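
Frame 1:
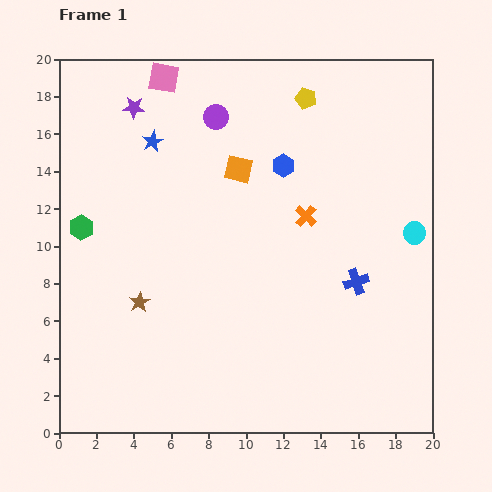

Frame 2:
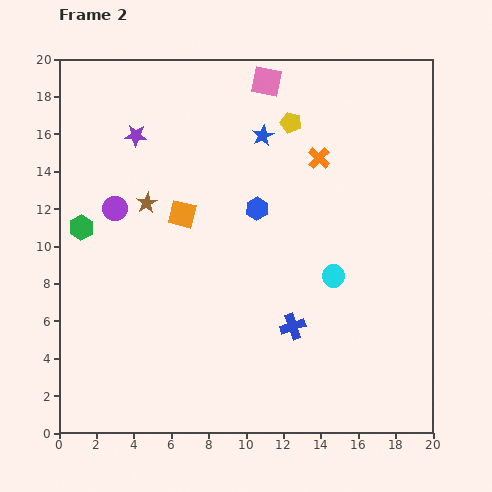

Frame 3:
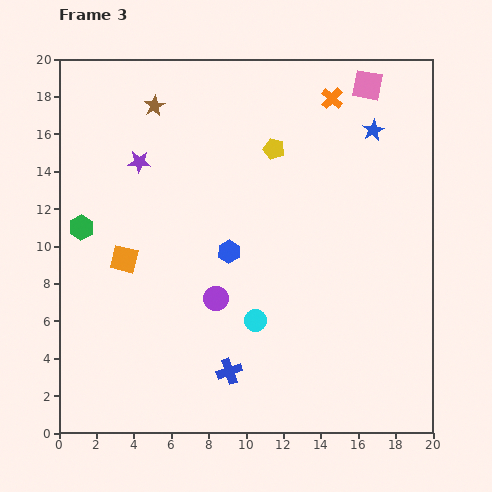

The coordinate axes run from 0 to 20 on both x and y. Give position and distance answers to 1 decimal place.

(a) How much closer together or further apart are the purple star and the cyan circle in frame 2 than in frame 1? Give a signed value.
-3.4

Distance in frame 1: 16.4. Distance in frame 2: 13.0.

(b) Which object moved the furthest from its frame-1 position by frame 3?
the blue star

(moved 11.8; next 10.9)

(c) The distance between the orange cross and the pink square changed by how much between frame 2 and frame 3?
-3.0

Distance in frame 2: 5.0. Distance in frame 3: 2.0.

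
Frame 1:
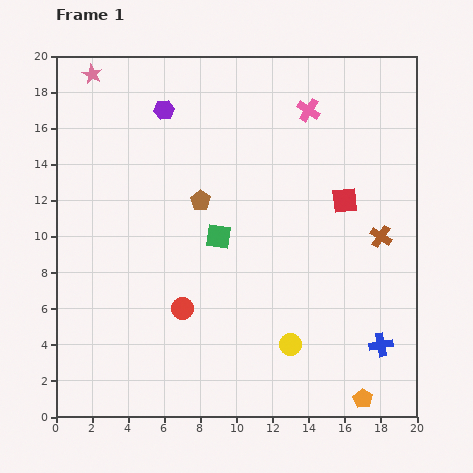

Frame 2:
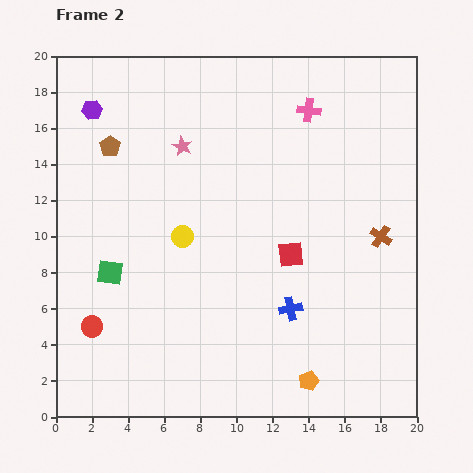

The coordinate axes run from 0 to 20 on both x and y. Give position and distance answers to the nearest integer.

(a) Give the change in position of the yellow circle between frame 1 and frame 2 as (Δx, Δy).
(-6, 6)

The yellow circle was at (13, 4) in frame 1 and (7, 10) in frame 2.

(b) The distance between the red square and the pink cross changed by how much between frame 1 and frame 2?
+3

Distance in frame 1: 5. Distance in frame 2: 8.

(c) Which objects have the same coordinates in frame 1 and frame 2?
the brown cross, the pink cross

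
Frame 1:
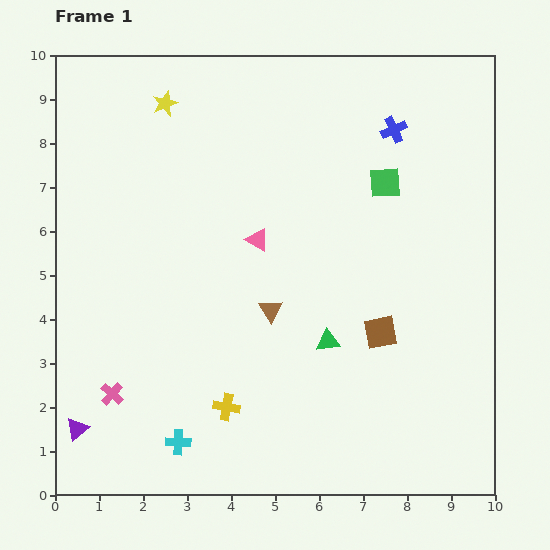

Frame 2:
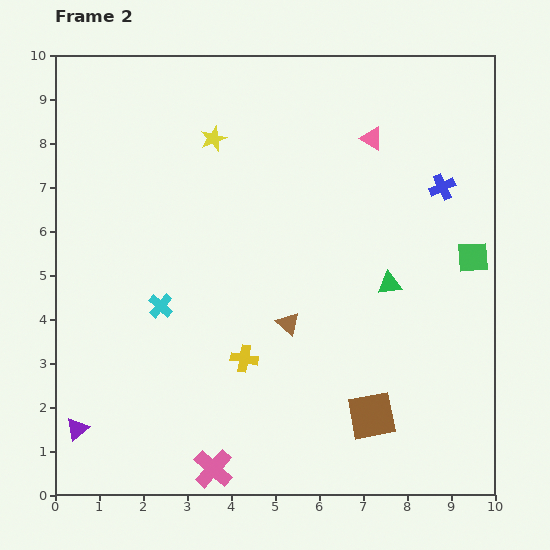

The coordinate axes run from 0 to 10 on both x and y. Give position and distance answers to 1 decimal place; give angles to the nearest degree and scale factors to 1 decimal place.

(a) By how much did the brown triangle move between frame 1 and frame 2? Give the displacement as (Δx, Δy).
(0.4, -0.3)

The brown triangle was at (4.9, 4.2) in frame 1 and (5.3, 3.9) in frame 2.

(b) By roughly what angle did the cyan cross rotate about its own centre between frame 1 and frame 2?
38° clockwise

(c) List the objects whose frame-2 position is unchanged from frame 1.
the purple triangle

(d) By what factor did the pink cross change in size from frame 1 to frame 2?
1.7×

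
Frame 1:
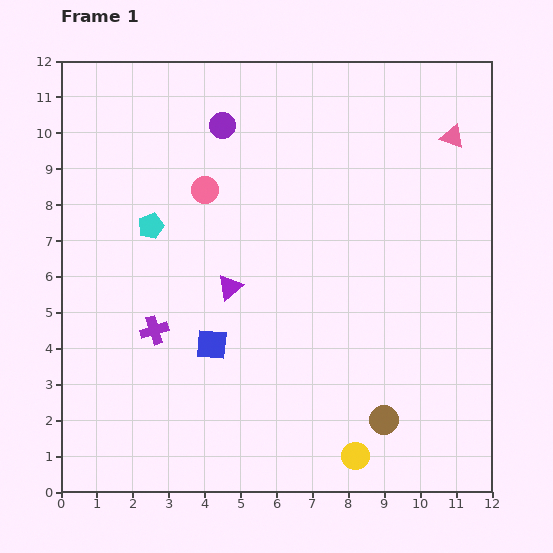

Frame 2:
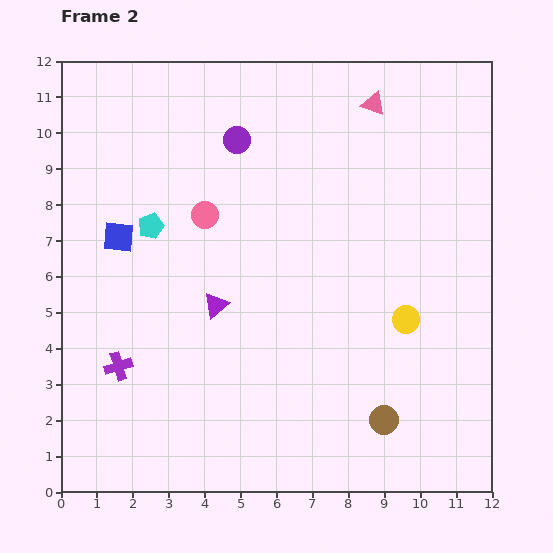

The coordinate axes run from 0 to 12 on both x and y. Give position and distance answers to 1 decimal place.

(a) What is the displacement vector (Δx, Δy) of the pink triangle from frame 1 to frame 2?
(-2.2, 0.9)

The pink triangle was at (10.9, 9.9) in frame 1 and (8.7, 10.8) in frame 2.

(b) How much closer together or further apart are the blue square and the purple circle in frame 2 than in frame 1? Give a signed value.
-1.8

Distance in frame 1: 6.1. Distance in frame 2: 4.3.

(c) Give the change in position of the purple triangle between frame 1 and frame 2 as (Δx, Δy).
(-0.4, -0.5)

The purple triangle was at (4.7, 5.7) in frame 1 and (4.3, 5.2) in frame 2.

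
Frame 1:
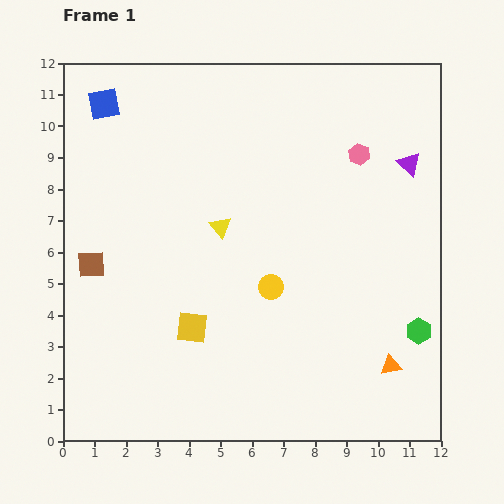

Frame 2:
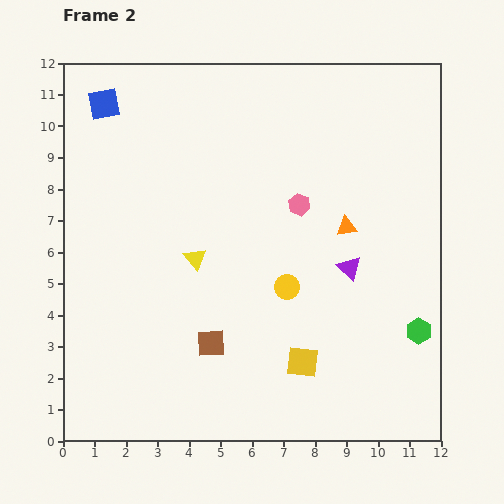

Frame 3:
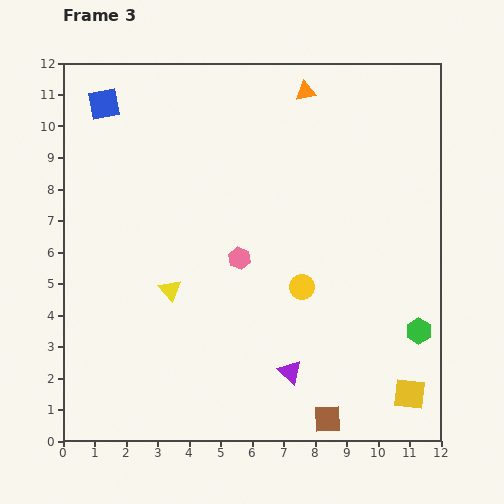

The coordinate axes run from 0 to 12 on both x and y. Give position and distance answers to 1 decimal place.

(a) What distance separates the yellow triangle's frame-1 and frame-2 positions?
1.3

The yellow triangle moved from (5.0, 6.8) to (4.2, 5.8), a distance of √(0.8² + 1.0²) ≈ 1.3.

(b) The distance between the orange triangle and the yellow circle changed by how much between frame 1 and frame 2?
-1.8

Distance in frame 1: 4.5. Distance in frame 2: 2.7.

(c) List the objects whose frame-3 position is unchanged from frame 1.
the green hexagon, the blue square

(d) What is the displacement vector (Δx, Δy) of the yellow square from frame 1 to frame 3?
(6.9, -2.1)

The yellow square was at (4.1, 3.6) in frame 1 and (11.0, 1.5) in frame 3.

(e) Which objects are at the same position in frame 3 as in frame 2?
the green hexagon, the blue square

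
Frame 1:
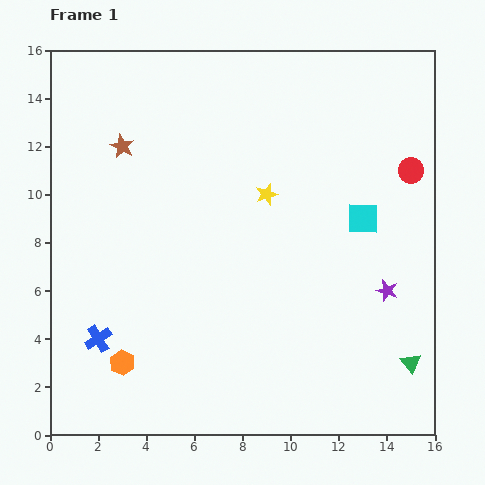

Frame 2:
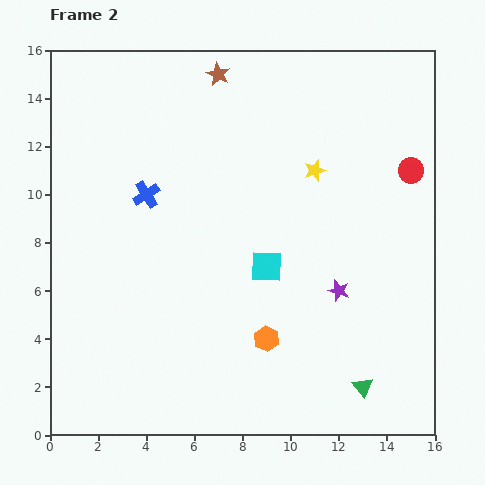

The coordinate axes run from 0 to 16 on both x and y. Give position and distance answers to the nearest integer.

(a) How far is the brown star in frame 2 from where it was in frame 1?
5

The brown star moved from (3, 12) to (7, 15), a distance of √(4² + 3²) ≈ 5.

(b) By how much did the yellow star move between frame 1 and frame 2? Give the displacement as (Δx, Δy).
(2, 1)

The yellow star was at (9, 10) in frame 1 and (11, 11) in frame 2.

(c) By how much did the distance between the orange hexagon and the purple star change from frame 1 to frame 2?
-7

Distance in frame 1: 11. Distance in frame 2: 4.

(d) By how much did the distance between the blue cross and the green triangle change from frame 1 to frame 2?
-1

Distance in frame 1: 13. Distance in frame 2: 12.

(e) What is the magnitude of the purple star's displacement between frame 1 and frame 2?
2

The purple star moved from (14, 6) to (12, 6), a distance of √(2² + 0²) ≈ 2.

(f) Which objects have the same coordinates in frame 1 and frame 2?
the red circle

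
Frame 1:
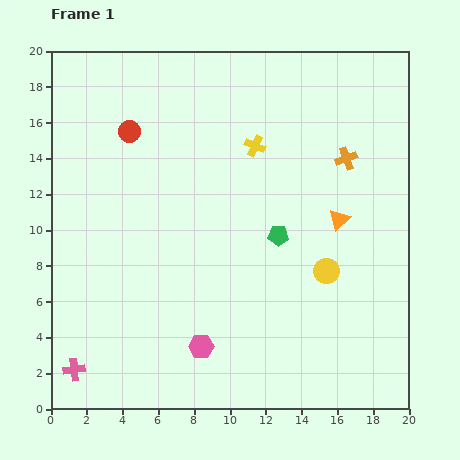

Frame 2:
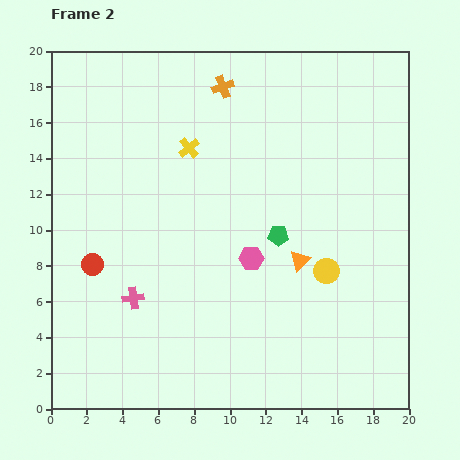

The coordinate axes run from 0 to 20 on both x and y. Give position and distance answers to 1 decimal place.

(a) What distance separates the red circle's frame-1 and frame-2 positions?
7.7

The red circle moved from (4.4, 15.5) to (2.3, 8.1), a distance of √(2.1² + 7.4²) ≈ 7.7.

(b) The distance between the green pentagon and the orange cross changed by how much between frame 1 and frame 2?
+3.2

Distance in frame 1: 5.7. Distance in frame 2: 8.9.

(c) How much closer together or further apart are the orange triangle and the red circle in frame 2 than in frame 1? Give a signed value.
-1.1

Distance in frame 1: 12.7. Distance in frame 2: 11.6.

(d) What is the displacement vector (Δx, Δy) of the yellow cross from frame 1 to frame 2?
(-3.7, -0.1)

The yellow cross was at (11.4, 14.7) in frame 1 and (7.7, 14.6) in frame 2.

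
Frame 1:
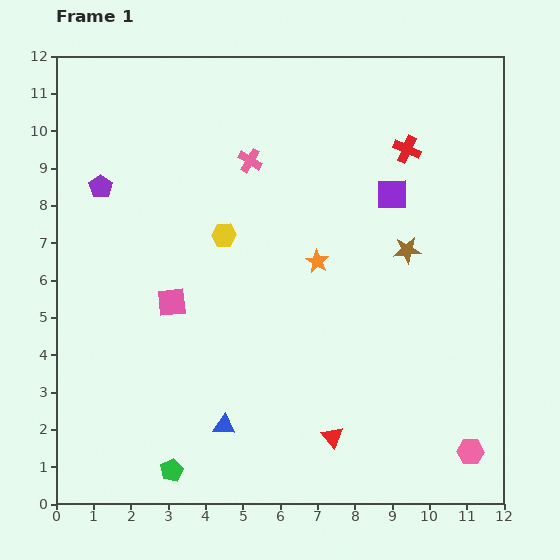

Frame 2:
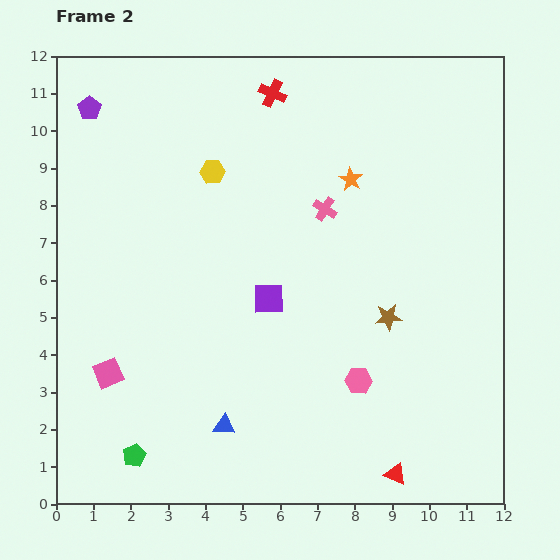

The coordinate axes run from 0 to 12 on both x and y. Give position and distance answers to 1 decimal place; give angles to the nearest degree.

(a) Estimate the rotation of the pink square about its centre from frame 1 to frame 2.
17° counter-clockwise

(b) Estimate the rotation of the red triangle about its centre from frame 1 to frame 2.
28° counter-clockwise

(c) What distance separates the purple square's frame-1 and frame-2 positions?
4.3

The purple square moved from (9.0, 8.3) to (5.7, 5.5), a distance of √(3.3² + 2.8²) ≈ 4.3.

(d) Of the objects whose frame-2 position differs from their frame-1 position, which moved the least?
the green pentagon

(moved 1.1)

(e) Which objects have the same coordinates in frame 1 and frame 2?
the blue triangle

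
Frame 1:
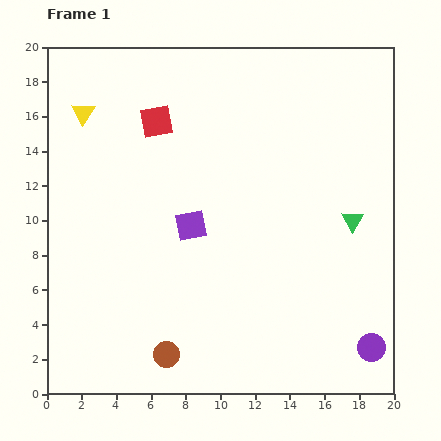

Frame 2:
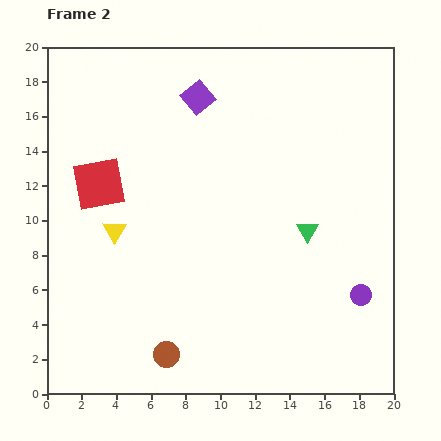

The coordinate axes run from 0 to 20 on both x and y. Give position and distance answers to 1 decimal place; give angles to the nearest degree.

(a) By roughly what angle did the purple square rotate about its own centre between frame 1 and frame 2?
29° counter-clockwise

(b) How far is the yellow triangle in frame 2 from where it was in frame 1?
7.0

The yellow triangle moved from (2.1, 16.2) to (3.9, 9.4), a distance of √(1.8² + 6.8²) ≈ 7.0.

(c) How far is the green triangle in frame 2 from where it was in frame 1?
2.7

The green triangle moved from (17.6, 10.0) to (15.0, 9.4), a distance of √(2.6² + 0.6²) ≈ 2.7.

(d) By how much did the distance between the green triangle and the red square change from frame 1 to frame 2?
-0.4

Distance in frame 1: 12.7. Distance in frame 2: 12.3.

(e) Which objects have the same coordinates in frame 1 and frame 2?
the brown circle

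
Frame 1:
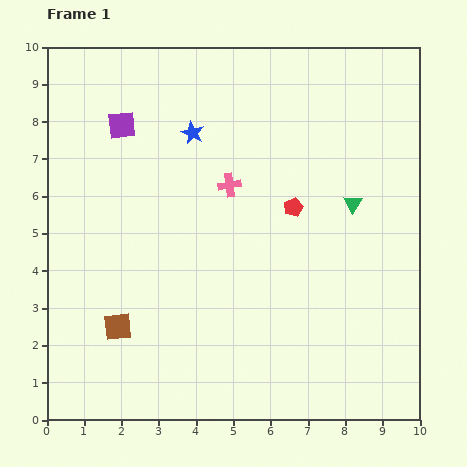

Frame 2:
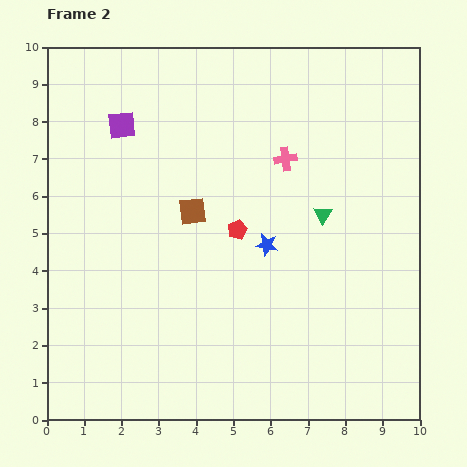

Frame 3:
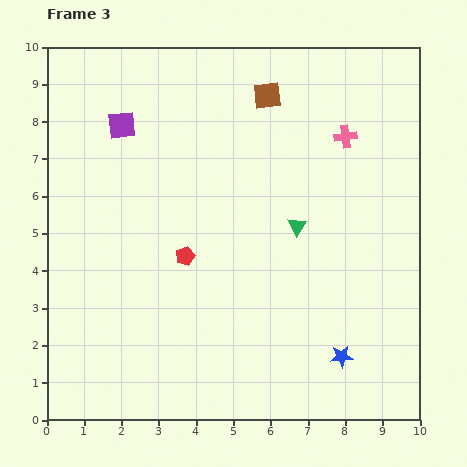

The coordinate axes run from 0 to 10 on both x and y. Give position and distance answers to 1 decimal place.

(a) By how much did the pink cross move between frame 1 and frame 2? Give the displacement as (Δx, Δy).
(1.5, 0.7)

The pink cross was at (4.9, 6.3) in frame 1 and (6.4, 7.0) in frame 2.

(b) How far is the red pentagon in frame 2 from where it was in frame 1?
1.6

The red pentagon moved from (6.6, 5.7) to (5.1, 5.1), a distance of √(1.5² + 0.6²) ≈ 1.6.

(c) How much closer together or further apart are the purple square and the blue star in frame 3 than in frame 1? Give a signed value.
+6.7

Distance in frame 1: 1.9. Distance in frame 3: 8.6.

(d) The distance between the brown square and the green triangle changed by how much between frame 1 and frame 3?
-3.5

Distance in frame 1: 7.1. Distance in frame 3: 3.6.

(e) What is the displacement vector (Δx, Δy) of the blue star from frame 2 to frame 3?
(2.0, -3.0)

The blue star was at (5.9, 4.7) in frame 2 and (7.9, 1.7) in frame 3.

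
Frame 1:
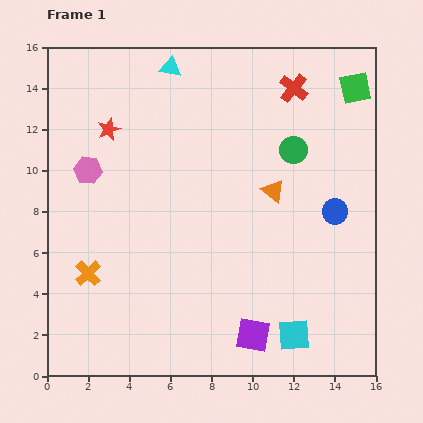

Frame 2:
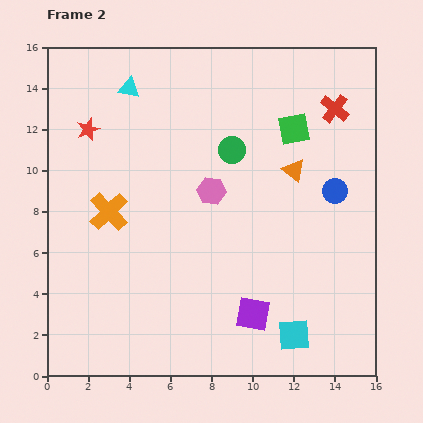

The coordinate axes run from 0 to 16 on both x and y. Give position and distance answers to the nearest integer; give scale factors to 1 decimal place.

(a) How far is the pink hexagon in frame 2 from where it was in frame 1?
6

The pink hexagon moved from (2, 10) to (8, 9), a distance of √(6² + 1²) ≈ 6.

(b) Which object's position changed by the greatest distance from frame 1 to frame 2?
the pink hexagon

(moved 6; next 4)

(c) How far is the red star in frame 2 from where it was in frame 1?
1

The red star moved from (3, 12) to (2, 12), a distance of √(1² + 0²) ≈ 1.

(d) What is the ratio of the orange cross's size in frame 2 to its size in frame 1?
1.5×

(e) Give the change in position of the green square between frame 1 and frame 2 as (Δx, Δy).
(-3, -2)

The green square was at (15, 14) in frame 1 and (12, 12) in frame 2.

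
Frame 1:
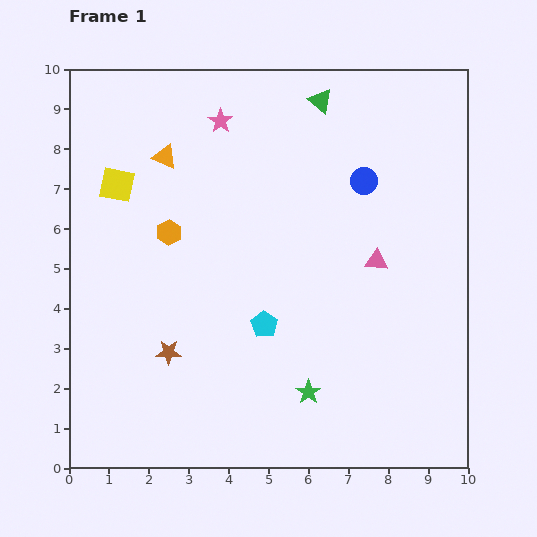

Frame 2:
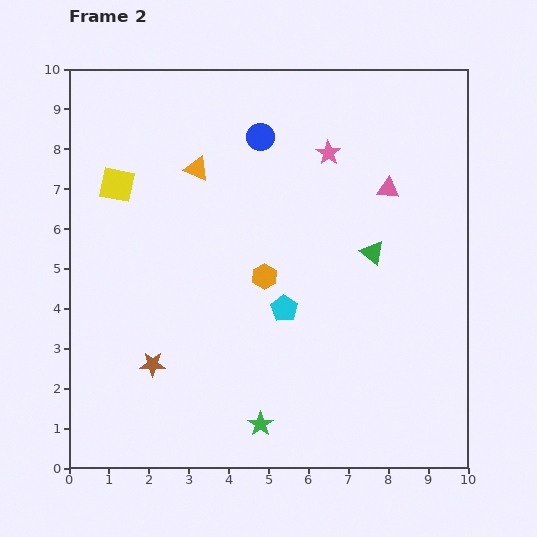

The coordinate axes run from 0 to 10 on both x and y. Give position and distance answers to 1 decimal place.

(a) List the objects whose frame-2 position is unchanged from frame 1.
the yellow square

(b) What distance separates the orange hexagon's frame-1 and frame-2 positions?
2.6

The orange hexagon moved from (2.5, 5.9) to (4.9, 4.8), a distance of √(2.4² + 1.1²) ≈ 2.6.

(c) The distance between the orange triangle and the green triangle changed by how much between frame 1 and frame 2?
+0.8

Distance in frame 1: 4.1. Distance in frame 2: 4.9.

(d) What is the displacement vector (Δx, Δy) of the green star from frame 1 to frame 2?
(-1.2, -0.8)

The green star was at (6.0, 1.9) in frame 1 and (4.8, 1.1) in frame 2.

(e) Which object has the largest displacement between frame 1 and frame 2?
the green triangle

(moved 4.0; next 2.8)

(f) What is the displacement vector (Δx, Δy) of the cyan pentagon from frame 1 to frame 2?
(0.5, 0.4)

The cyan pentagon was at (4.9, 3.6) in frame 1 and (5.4, 4.0) in frame 2.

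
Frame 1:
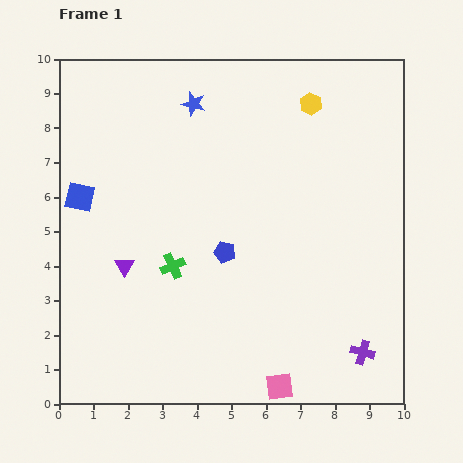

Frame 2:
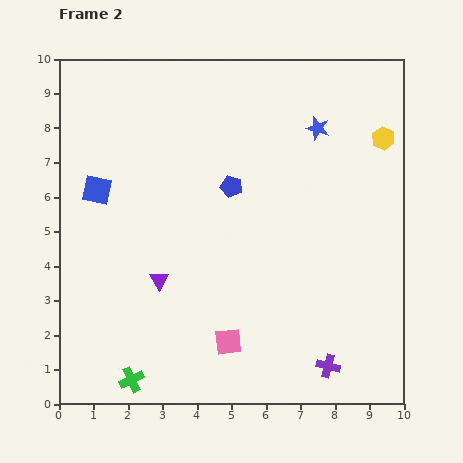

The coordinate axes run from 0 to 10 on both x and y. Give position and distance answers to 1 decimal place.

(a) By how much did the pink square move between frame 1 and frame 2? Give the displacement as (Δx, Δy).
(-1.5, 1.3)

The pink square was at (6.4, 0.5) in frame 1 and (4.9, 1.8) in frame 2.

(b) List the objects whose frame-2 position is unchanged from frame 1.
none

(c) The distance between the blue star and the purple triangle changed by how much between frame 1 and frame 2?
+1.3

Distance in frame 1: 5.1. Distance in frame 2: 6.4.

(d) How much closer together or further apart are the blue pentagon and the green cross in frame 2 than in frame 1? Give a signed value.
+4.7

Distance in frame 1: 1.6. Distance in frame 2: 6.3.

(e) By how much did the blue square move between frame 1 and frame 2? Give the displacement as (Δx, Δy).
(0.5, 0.2)

The blue square was at (0.6, 6.0) in frame 1 and (1.1, 6.2) in frame 2.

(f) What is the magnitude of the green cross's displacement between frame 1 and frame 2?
3.5

The green cross moved from (3.3, 4.0) to (2.1, 0.7), a distance of √(1.2² + 3.3²) ≈ 3.5.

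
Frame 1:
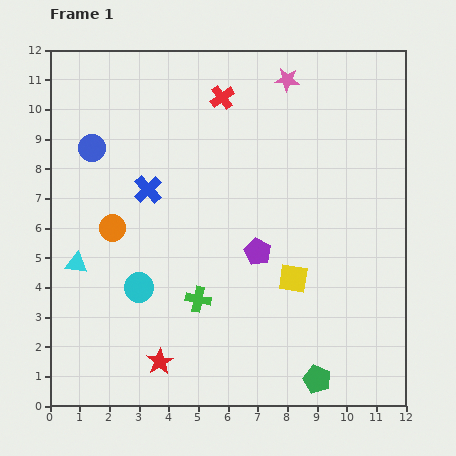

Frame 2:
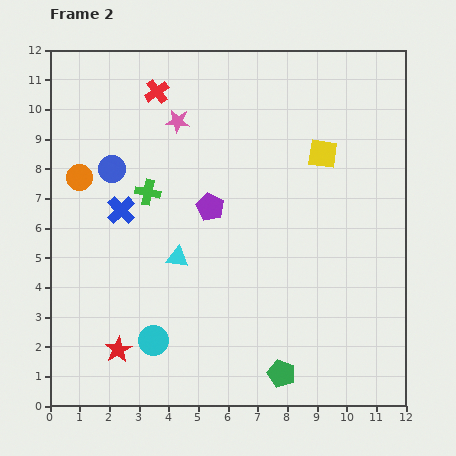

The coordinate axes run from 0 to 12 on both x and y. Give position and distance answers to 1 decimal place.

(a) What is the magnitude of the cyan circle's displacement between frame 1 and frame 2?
1.9

The cyan circle moved from (3.0, 4.0) to (3.5, 2.2), a distance of √(0.5² + 1.8²) ≈ 1.9.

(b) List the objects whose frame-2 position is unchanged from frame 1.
none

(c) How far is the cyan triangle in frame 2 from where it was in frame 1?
3.4

The cyan triangle moved from (0.9, 4.8) to (4.3, 5.0), a distance of √(3.4² + 0.2²) ≈ 3.4.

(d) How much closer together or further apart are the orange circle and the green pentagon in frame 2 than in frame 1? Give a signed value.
+0.9

Distance in frame 1: 8.6. Distance in frame 2: 9.5.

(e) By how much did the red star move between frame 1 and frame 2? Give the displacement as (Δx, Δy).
(-1.4, 0.4)

The red star was at (3.7, 1.5) in frame 1 and (2.3, 1.9) in frame 2.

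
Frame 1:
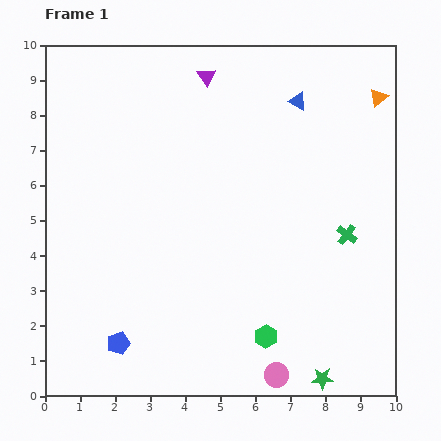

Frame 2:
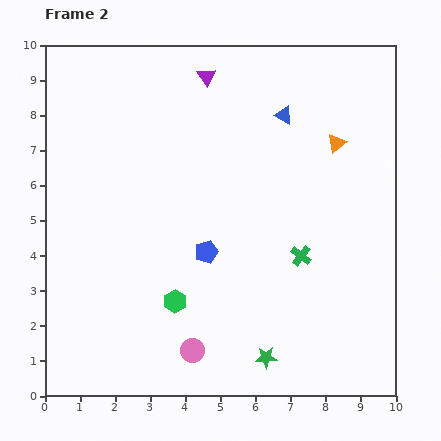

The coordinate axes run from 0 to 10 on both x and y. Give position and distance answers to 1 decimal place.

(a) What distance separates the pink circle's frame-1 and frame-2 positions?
2.5

The pink circle moved from (6.6, 0.6) to (4.2, 1.3), a distance of √(2.4² + 0.7²) ≈ 2.5.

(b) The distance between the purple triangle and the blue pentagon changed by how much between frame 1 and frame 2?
-3.0

Distance in frame 1: 8.0. Distance in frame 2: 5.0.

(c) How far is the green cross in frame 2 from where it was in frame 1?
1.4

The green cross moved from (8.6, 4.6) to (7.3, 4.0), a distance of √(1.3² + 0.6²) ≈ 1.4.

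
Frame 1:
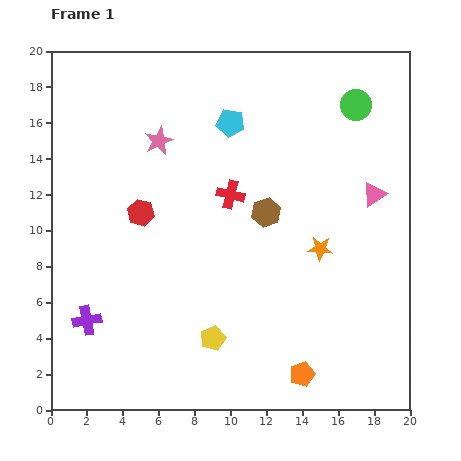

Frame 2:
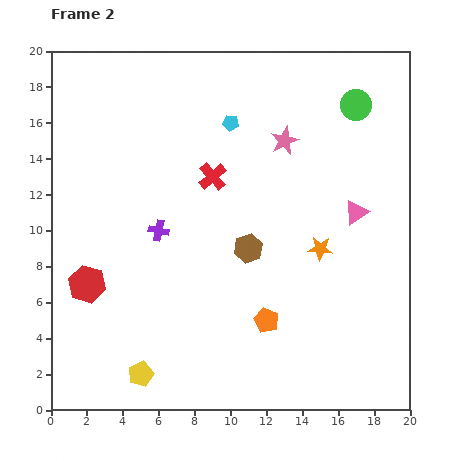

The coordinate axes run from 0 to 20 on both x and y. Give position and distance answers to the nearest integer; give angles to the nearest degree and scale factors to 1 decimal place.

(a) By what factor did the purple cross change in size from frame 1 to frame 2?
0.7×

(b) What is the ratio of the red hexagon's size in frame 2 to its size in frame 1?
1.4×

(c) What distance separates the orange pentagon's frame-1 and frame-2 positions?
4

The orange pentagon moved from (14, 2) to (12, 5), a distance of √(2² + 3²) ≈ 4.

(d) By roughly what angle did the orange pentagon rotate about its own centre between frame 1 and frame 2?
28° counter-clockwise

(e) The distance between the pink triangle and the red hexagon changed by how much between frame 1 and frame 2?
+3

Distance in frame 1: 13. Distance in frame 2: 16.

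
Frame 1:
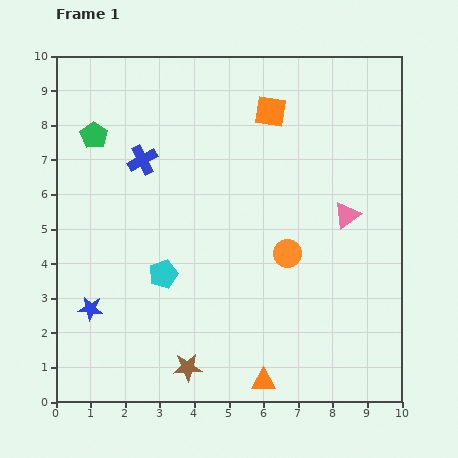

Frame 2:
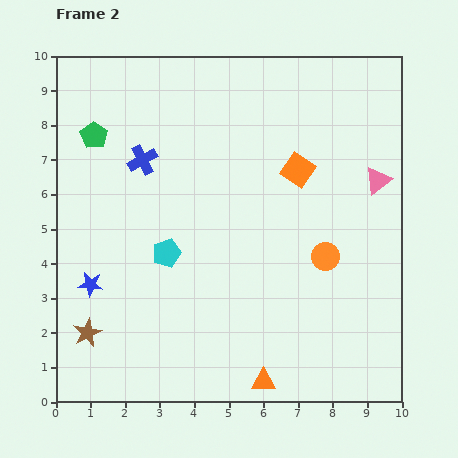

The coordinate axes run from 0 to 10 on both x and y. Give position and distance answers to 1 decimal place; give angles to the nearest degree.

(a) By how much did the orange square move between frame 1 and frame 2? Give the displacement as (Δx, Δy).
(0.8, -1.7)

The orange square was at (6.2, 8.4) in frame 1 and (7.0, 6.7) in frame 2.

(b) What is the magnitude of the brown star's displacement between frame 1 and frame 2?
3.1

The brown star moved from (3.8, 1.0) to (0.9, 2.0), a distance of √(2.9² + 1.0²) ≈ 3.1.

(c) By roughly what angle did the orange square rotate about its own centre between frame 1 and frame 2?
26° clockwise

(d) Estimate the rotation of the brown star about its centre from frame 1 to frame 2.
21° counter-clockwise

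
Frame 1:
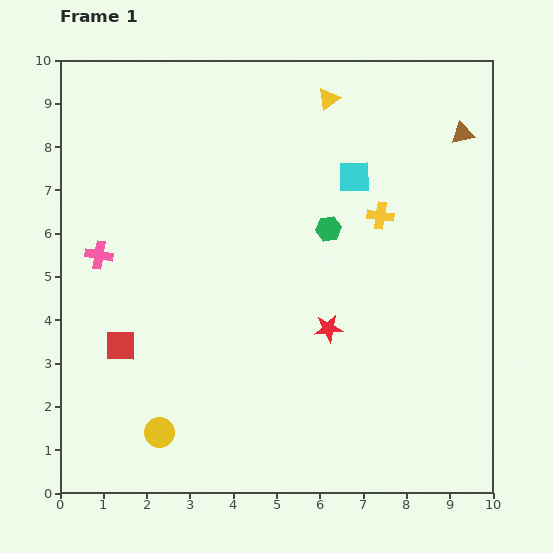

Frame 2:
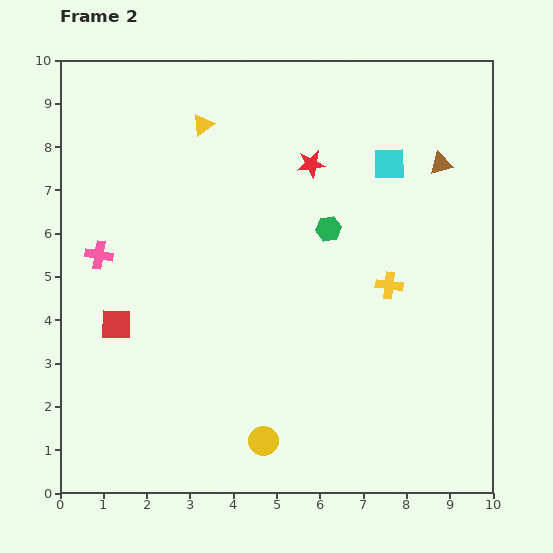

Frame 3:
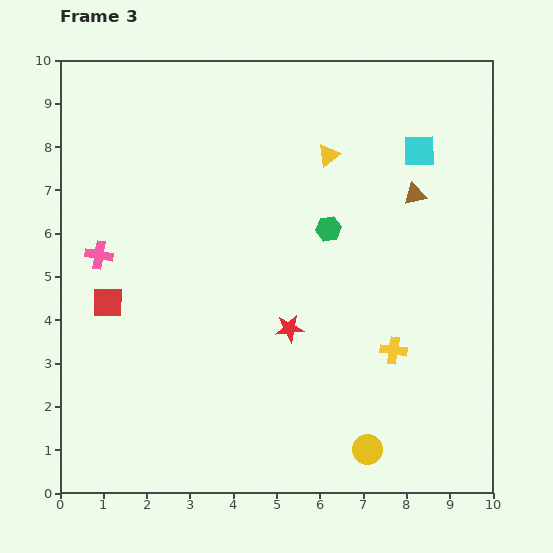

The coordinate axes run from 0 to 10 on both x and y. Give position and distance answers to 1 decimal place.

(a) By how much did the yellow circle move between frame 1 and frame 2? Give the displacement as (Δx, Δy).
(2.4, -0.2)

The yellow circle was at (2.3, 1.4) in frame 1 and (4.7, 1.2) in frame 2.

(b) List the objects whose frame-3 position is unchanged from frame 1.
the green hexagon, the pink cross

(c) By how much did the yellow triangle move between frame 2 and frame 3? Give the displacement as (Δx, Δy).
(2.9, -0.7)

The yellow triangle was at (3.3, 8.5) in frame 2 and (6.2, 7.8) in frame 3.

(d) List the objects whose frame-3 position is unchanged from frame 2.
the green hexagon, the pink cross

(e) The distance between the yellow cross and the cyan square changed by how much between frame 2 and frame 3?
+1.8

Distance in frame 2: 2.8. Distance in frame 3: 4.6.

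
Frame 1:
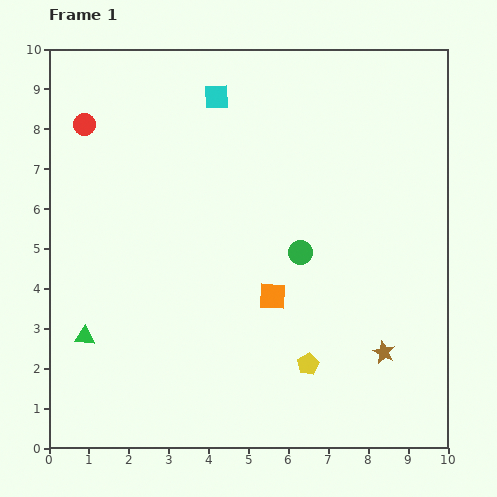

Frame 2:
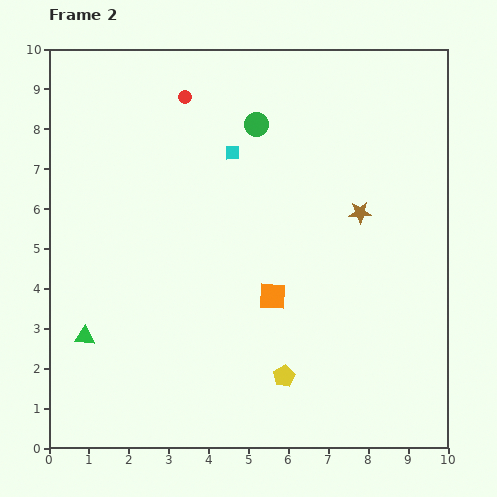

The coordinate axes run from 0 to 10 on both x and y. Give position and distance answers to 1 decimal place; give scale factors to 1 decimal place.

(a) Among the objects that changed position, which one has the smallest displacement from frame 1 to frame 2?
the yellow pentagon

(moved 0.7)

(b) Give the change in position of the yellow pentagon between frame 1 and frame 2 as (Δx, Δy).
(-0.6, -0.3)

The yellow pentagon was at (6.5, 2.1) in frame 1 and (5.9, 1.8) in frame 2.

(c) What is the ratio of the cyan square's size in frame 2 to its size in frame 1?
0.6×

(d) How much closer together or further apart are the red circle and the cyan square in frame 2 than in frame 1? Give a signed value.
-1.6

Distance in frame 1: 3.4. Distance in frame 2: 1.8.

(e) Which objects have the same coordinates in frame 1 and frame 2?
the orange square, the green triangle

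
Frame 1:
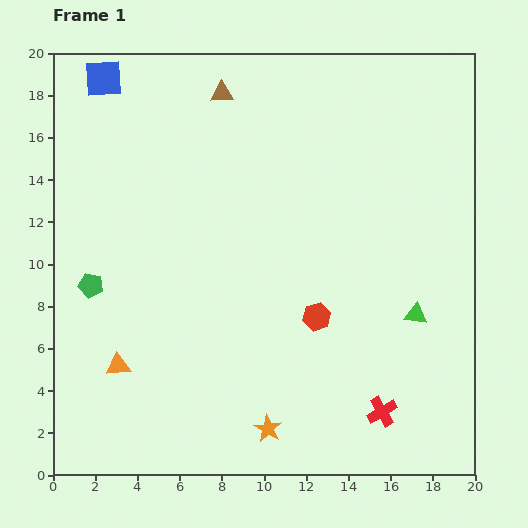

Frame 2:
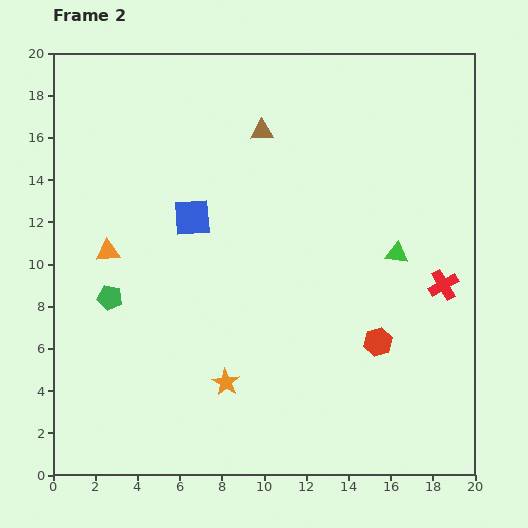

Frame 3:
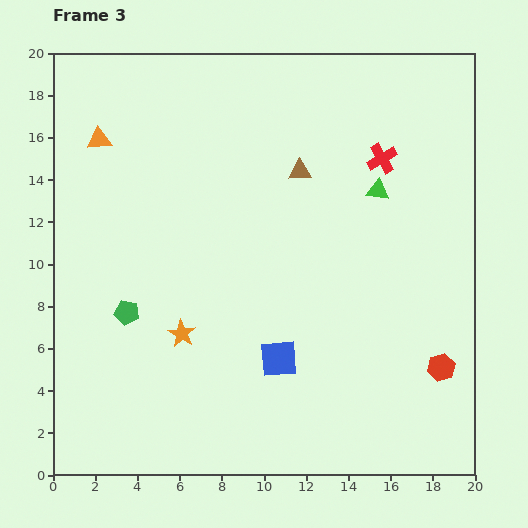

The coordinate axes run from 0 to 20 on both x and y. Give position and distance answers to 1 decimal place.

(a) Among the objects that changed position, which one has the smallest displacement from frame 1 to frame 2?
the green pentagon

(moved 1.1)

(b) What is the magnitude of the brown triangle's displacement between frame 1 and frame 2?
2.6

The brown triangle moved from (8.0, 18.1) to (9.9, 16.3), a distance of √(1.9² + 1.8²) ≈ 2.6.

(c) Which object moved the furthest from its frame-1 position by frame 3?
the blue square

(moved 15.7; next 12.0)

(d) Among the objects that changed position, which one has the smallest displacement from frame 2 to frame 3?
the green pentagon

(moved 1.1)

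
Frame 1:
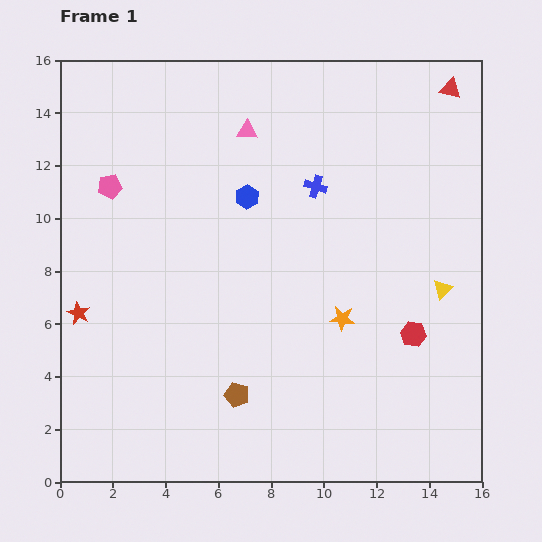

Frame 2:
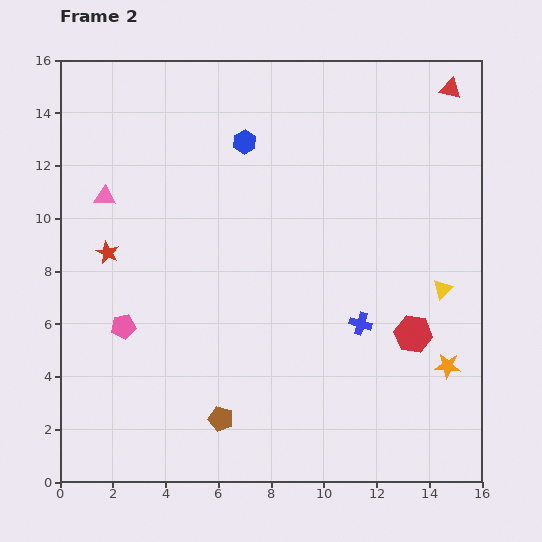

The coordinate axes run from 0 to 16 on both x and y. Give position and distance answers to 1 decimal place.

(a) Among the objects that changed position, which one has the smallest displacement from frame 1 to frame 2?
the brown pentagon

(moved 1.1)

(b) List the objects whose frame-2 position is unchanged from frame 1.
the red triangle, the yellow triangle, the red hexagon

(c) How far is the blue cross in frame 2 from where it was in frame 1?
5.5

The blue cross moved from (9.7, 11.2) to (11.4, 6.0), a distance of √(1.7² + 5.2²) ≈ 5.5.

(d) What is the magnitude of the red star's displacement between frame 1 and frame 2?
2.5

The red star moved from (0.7, 6.4) to (1.8, 8.7), a distance of √(1.1² + 2.3²) ≈ 2.5.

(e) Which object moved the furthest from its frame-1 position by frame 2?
the pink triangle

(moved 6.0; next 5.5)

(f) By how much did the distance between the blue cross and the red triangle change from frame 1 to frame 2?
+3.2

Distance in frame 1: 6.3. Distance in frame 2: 9.5.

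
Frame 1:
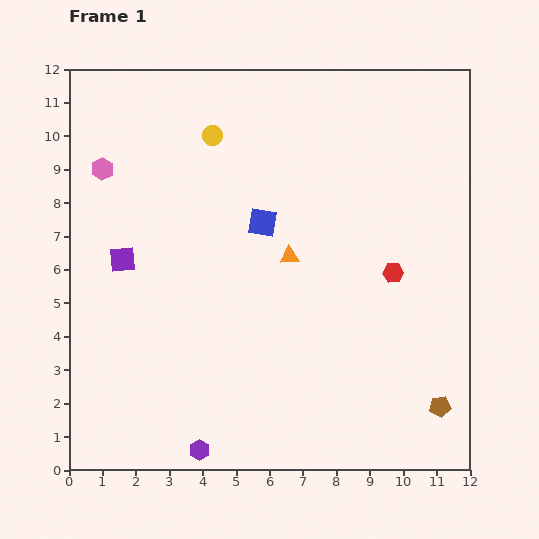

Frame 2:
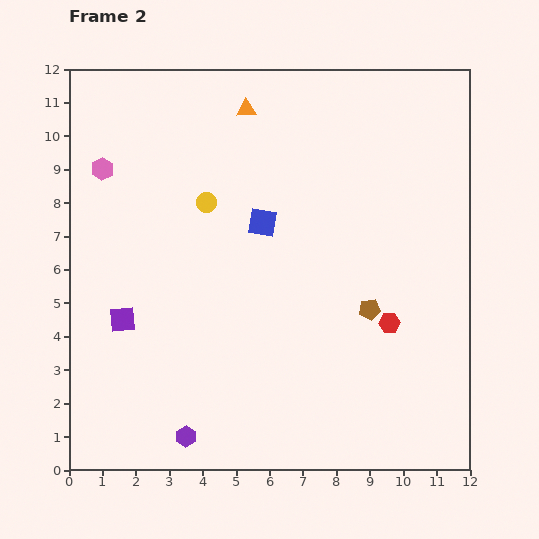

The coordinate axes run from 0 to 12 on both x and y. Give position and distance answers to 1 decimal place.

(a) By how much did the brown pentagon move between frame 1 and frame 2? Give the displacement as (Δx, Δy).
(-2.1, 2.9)

The brown pentagon was at (11.1, 1.9) in frame 1 and (9.0, 4.8) in frame 2.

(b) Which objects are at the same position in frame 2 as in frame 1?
the blue square, the pink hexagon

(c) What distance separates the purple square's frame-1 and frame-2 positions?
1.8

The purple square moved from (1.6, 6.3) to (1.6, 4.5), a distance of √(0.0² + 1.8²) ≈ 1.8.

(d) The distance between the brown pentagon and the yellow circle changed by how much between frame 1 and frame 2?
-4.7

Distance in frame 1: 10.6. Distance in frame 2: 5.9.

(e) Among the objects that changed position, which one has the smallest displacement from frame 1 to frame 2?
the purple hexagon

(moved 0.6)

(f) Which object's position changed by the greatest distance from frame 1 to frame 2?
the orange triangle

(moved 4.6; next 3.6)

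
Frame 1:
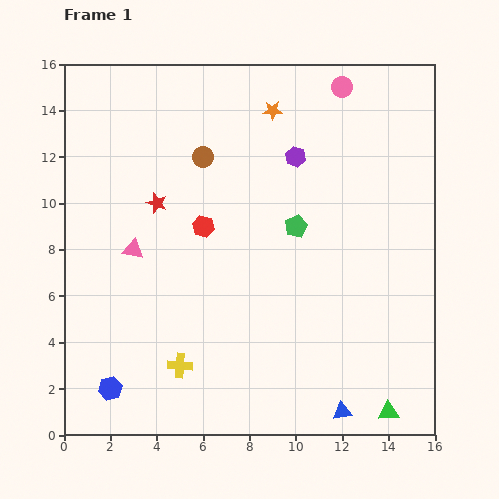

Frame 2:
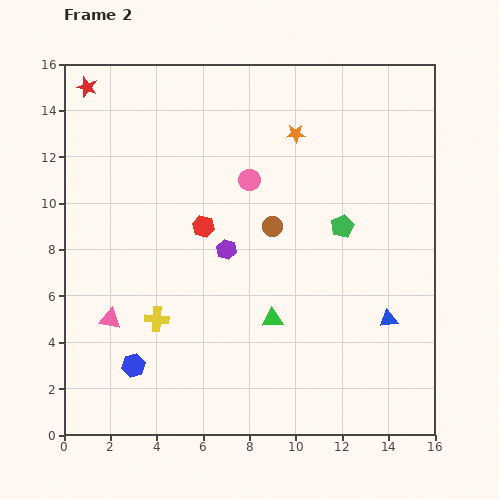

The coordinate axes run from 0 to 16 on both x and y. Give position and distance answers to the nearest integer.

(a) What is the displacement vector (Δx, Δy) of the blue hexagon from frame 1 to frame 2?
(1, 1)

The blue hexagon was at (2, 2) in frame 1 and (3, 3) in frame 2.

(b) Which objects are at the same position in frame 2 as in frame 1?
the red hexagon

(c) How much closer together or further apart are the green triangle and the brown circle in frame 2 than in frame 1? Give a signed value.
-10

Distance in frame 1: 14. Distance in frame 2: 4.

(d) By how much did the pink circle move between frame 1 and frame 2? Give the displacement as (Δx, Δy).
(-4, -4)

The pink circle was at (12, 15) in frame 1 and (8, 11) in frame 2.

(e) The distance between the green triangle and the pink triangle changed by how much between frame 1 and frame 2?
-6

Distance in frame 1: 13. Distance in frame 2: 7.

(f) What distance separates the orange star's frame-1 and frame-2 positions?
1

The orange star moved from (9, 14) to (10, 13), a distance of √(1² + 1²) ≈ 1.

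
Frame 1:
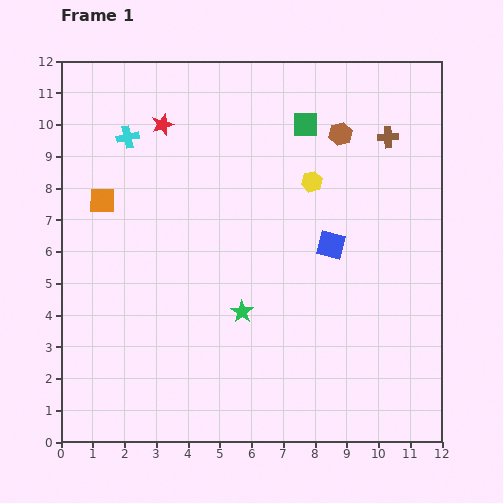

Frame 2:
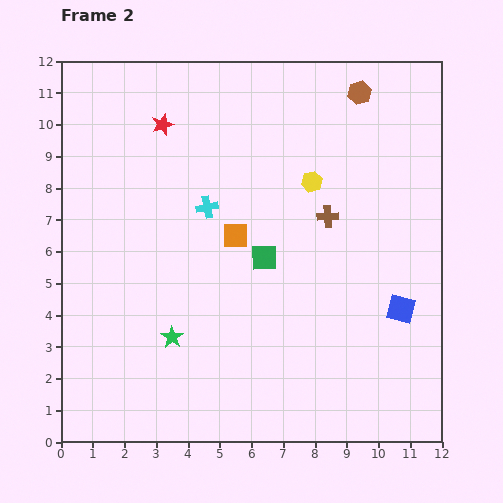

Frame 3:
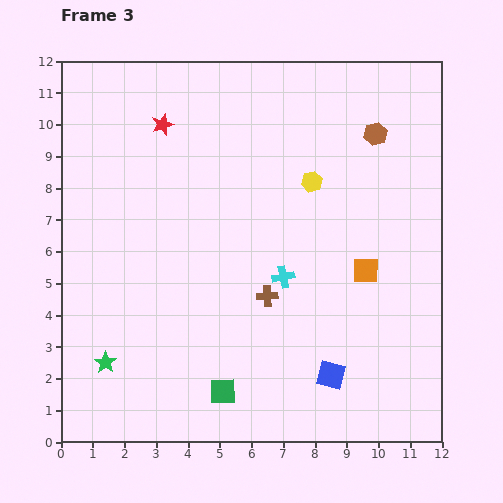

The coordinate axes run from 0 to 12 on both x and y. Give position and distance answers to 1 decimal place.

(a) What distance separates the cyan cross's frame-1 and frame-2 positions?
3.3

The cyan cross moved from (2.1, 9.6) to (4.6, 7.4), a distance of √(2.5² + 2.2²) ≈ 3.3.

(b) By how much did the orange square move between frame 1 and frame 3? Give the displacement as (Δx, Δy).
(8.3, -2.2)

The orange square was at (1.3, 7.6) in frame 1 and (9.6, 5.4) in frame 3.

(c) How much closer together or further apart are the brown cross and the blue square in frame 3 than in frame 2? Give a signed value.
-0.5

Distance in frame 2: 3.7. Distance in frame 3: 3.2.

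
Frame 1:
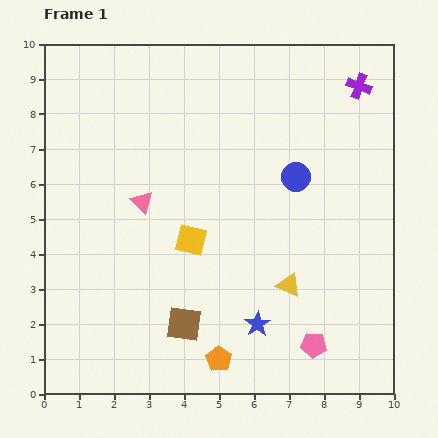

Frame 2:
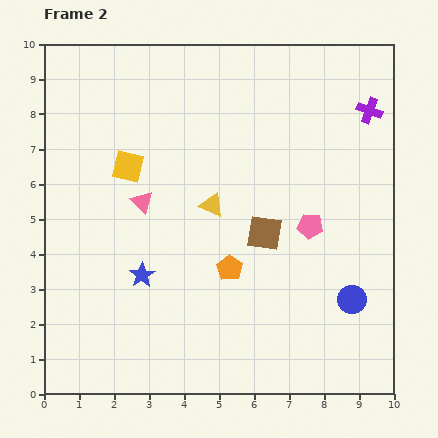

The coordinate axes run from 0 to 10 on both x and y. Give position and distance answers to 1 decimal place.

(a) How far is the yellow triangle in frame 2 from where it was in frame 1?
3.2

The yellow triangle moved from (7.0, 3.1) to (4.8, 5.4), a distance of √(2.2² + 2.3²) ≈ 3.2.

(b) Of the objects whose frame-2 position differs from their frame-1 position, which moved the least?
the purple cross

(moved 0.8)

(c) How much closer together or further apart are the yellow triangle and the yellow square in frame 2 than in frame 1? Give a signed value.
-0.5

Distance in frame 1: 3.1. Distance in frame 2: 2.6.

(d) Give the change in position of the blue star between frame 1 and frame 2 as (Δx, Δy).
(-3.3, 1.4)

The blue star was at (6.1, 2.0) in frame 1 and (2.8, 3.4) in frame 2.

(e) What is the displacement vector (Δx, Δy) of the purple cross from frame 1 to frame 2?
(0.3, -0.7)

The purple cross was at (9.0, 8.8) in frame 1 and (9.3, 8.1) in frame 2.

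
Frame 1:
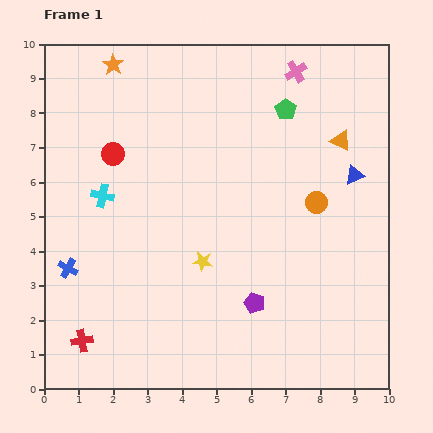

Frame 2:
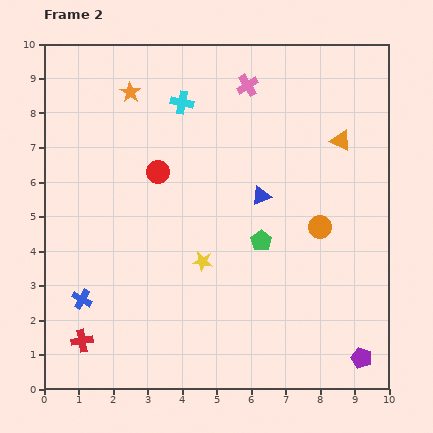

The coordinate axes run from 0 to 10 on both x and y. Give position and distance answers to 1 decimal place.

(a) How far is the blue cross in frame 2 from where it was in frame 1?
1.0

The blue cross moved from (0.7, 3.5) to (1.1, 2.6), a distance of √(0.4² + 0.9²) ≈ 1.0.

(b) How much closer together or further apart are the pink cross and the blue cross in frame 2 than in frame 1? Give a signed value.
-0.9

Distance in frame 1: 8.7. Distance in frame 2: 7.8.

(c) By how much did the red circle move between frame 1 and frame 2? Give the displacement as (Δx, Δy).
(1.3, -0.5)

The red circle was at (2.0, 6.8) in frame 1 and (3.3, 6.3) in frame 2.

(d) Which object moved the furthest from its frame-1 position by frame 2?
the green pentagon

(moved 3.9; next 3.5)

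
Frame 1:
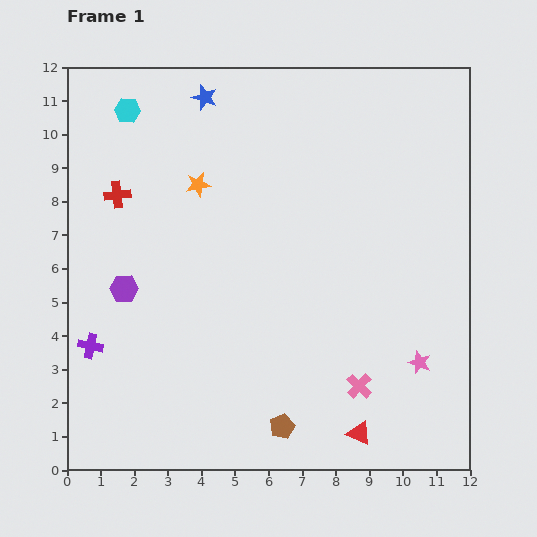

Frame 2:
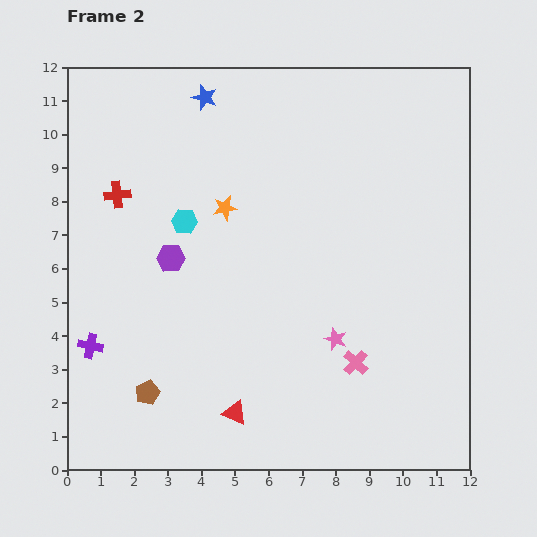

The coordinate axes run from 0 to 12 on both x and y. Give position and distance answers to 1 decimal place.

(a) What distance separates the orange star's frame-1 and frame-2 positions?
1.1

The orange star moved from (3.9, 8.5) to (4.7, 7.8), a distance of √(0.8² + 0.7²) ≈ 1.1.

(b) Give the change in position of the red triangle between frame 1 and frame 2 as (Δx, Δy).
(-3.7, 0.6)

The red triangle was at (8.7, 1.1) in frame 1 and (5.0, 1.7) in frame 2.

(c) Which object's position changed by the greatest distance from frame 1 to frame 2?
the brown pentagon

(moved 4.1; next 3.7)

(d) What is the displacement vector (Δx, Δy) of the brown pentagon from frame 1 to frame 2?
(-4.0, 1.0)

The brown pentagon was at (6.4, 1.3) in frame 1 and (2.4, 2.3) in frame 2.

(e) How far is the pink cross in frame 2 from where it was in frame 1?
0.7

The pink cross moved from (8.7, 2.5) to (8.6, 3.2), a distance of √(0.1² + 0.7²) ≈ 0.7.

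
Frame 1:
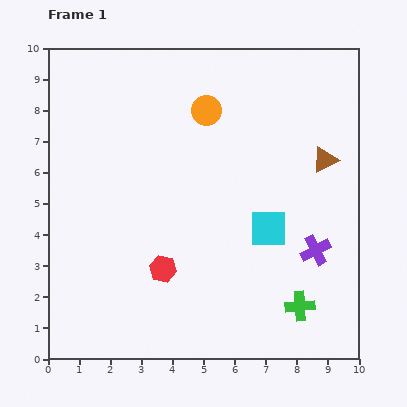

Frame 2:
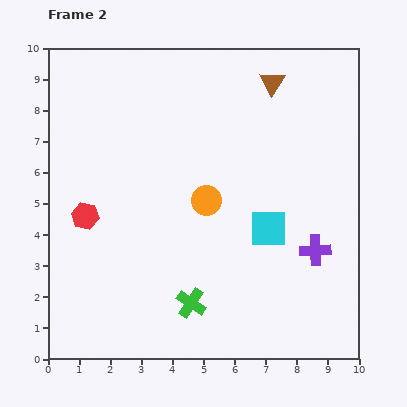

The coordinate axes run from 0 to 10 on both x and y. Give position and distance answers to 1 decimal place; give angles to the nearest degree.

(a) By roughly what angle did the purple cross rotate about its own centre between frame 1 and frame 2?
25° clockwise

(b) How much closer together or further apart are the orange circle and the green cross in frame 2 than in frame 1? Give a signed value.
-3.7

Distance in frame 1: 7.0. Distance in frame 2: 3.3.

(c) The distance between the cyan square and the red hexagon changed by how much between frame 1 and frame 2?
+2.3

Distance in frame 1: 3.6. Distance in frame 2: 5.9.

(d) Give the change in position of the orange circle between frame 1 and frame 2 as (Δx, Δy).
(0.0, -2.9)

The orange circle was at (5.1, 8.0) in frame 1 and (5.1, 5.1) in frame 2.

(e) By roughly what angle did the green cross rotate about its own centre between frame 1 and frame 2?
39° clockwise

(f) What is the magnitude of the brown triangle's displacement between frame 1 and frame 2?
3.0

The brown triangle moved from (8.9, 6.4) to (7.2, 8.9), a distance of √(1.7² + 2.5²) ≈ 3.0.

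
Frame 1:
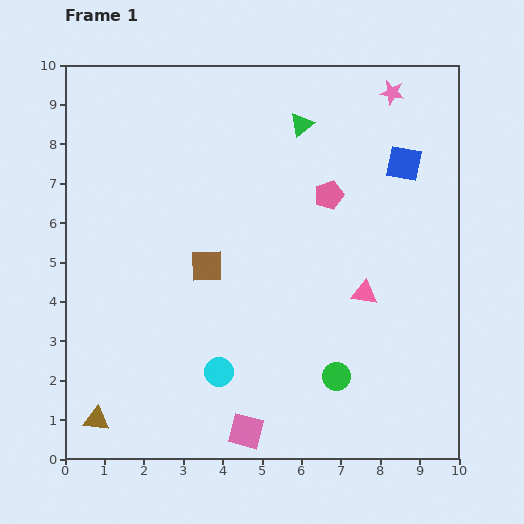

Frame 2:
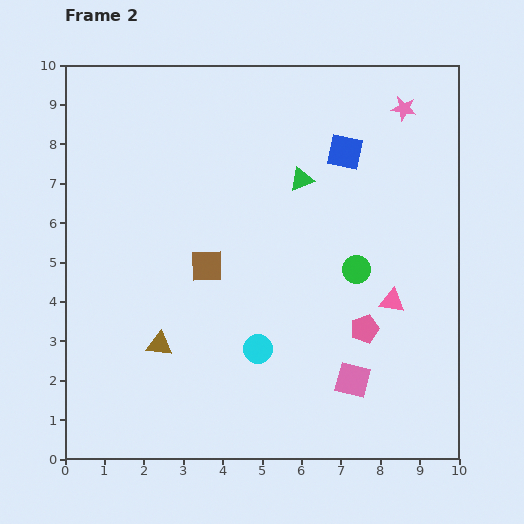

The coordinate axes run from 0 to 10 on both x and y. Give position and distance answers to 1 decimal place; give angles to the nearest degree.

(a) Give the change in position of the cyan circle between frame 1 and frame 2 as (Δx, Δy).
(1.0, 0.6)

The cyan circle was at (3.9, 2.2) in frame 1 and (4.9, 2.8) in frame 2.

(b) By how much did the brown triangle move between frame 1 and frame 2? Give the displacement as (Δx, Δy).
(1.6, 1.9)

The brown triangle was at (0.8, 1.0) in frame 1 and (2.4, 2.9) in frame 2.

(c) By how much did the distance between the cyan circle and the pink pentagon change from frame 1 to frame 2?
-2.6

Distance in frame 1: 5.3. Distance in frame 2: 2.7.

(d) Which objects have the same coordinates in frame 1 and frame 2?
the brown square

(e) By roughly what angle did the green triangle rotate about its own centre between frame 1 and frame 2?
17° clockwise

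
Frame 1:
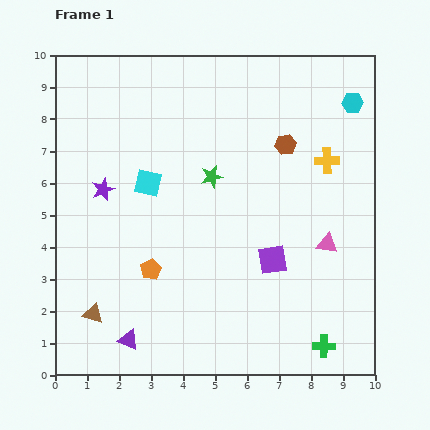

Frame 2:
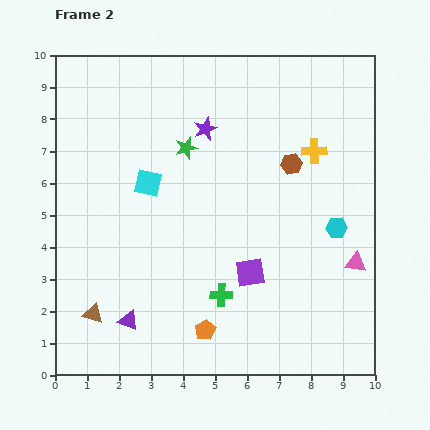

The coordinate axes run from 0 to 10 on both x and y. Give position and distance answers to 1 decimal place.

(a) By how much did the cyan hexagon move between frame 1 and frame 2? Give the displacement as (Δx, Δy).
(-0.5, -3.9)

The cyan hexagon was at (9.3, 8.5) in frame 1 and (8.8, 4.6) in frame 2.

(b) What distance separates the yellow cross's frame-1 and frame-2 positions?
0.5

The yellow cross moved from (8.5, 6.7) to (8.1, 7.0), a distance of √(0.4² + 0.3²) ≈ 0.5.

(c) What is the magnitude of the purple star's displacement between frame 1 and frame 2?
3.7

The purple star moved from (1.5, 5.8) to (4.7, 7.7), a distance of √(3.2² + 1.9²) ≈ 3.7.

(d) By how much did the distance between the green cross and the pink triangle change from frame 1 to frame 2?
+1.1

Distance in frame 1: 3.2. Distance in frame 2: 4.3.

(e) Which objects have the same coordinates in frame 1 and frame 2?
the cyan square, the brown triangle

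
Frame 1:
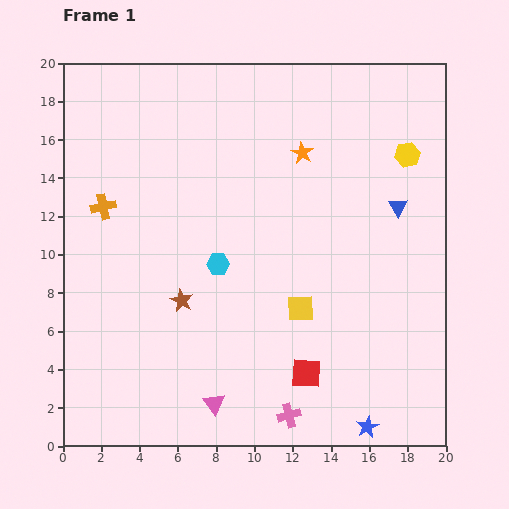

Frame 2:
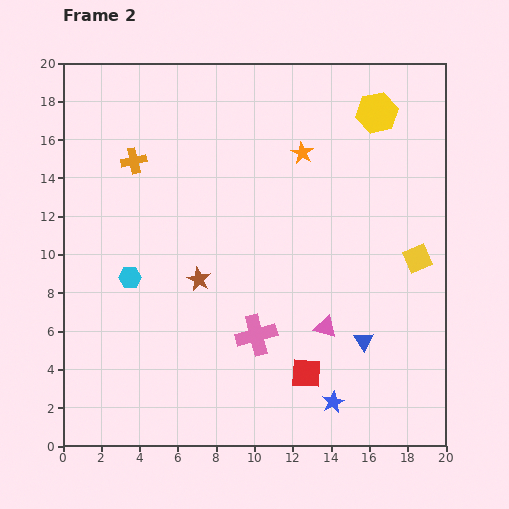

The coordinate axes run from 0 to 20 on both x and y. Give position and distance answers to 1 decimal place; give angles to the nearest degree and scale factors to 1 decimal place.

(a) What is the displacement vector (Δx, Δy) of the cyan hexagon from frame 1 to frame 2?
(-4.6, -0.7)

The cyan hexagon was at (8.1, 9.5) in frame 1 and (3.5, 8.8) in frame 2.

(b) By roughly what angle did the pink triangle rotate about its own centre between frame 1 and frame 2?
35° counter-clockwise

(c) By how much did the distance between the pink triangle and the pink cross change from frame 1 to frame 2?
-0.3

Distance in frame 1: 3.9. Distance in frame 2: 3.6.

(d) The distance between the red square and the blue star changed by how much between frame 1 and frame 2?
-2.2

Distance in frame 1: 4.3. Distance in frame 2: 2.1.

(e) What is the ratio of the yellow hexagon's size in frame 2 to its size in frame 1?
1.6×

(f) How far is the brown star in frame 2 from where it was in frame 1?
1.4

The brown star moved from (6.2, 7.6) to (7.1, 8.7), a distance of √(0.9² + 1.1²) ≈ 1.4.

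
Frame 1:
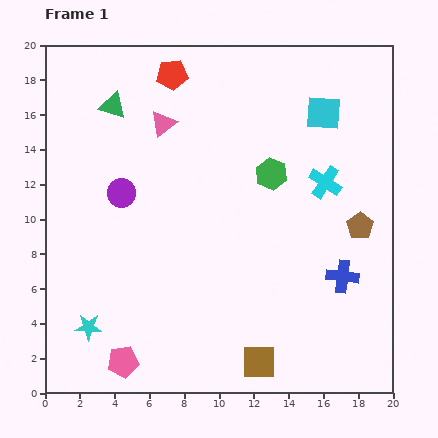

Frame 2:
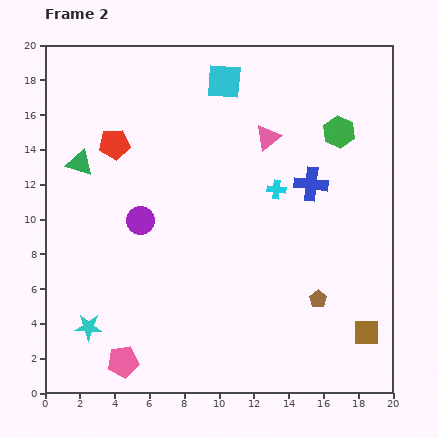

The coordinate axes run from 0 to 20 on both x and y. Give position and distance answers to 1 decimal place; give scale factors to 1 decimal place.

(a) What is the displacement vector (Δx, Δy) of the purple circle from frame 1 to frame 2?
(1.1, -1.6)

The purple circle was at (4.4, 11.5) in frame 1 and (5.5, 9.9) in frame 2.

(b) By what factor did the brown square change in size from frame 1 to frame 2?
0.8×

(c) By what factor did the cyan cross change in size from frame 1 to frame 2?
0.6×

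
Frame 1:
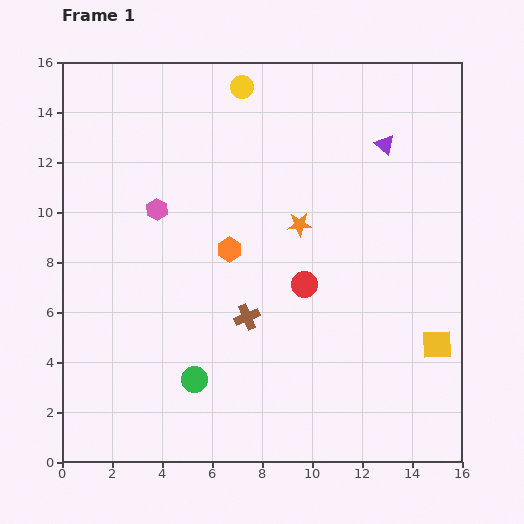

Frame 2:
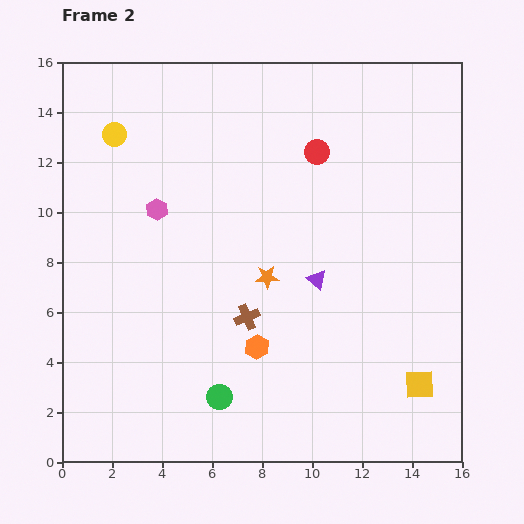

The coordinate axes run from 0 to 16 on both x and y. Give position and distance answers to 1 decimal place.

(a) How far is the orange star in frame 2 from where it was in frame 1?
2.5

The orange star moved from (9.5, 9.5) to (8.2, 7.4), a distance of √(1.3² + 2.1²) ≈ 2.5.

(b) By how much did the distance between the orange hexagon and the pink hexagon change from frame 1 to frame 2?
+3.5

Distance in frame 1: 3.3. Distance in frame 2: 6.8.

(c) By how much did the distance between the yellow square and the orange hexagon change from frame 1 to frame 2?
-2.4

Distance in frame 1: 9.1. Distance in frame 2: 6.7.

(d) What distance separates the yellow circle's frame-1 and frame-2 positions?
5.4

The yellow circle moved from (7.2, 15.0) to (2.1, 13.1), a distance of √(5.1² + 1.9²) ≈ 5.4.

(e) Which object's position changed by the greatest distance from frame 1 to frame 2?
the purple triangle

(moved 6.0; next 5.4)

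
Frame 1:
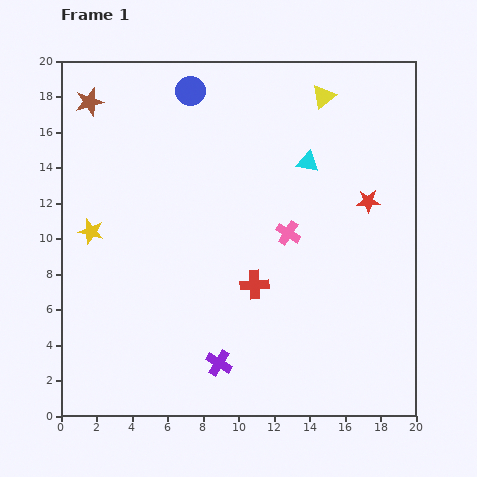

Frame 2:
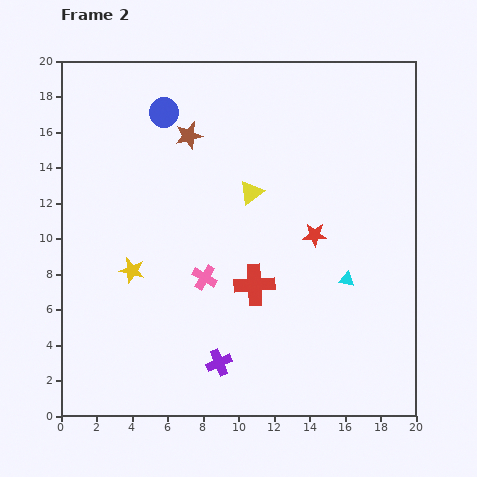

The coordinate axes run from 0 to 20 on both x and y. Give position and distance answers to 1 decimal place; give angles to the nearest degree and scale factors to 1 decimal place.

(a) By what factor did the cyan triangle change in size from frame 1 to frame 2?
0.7×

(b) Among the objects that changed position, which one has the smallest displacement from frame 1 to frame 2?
the blue circle

(moved 1.9)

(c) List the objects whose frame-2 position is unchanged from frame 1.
the red cross, the purple cross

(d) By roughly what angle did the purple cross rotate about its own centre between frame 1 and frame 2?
36° clockwise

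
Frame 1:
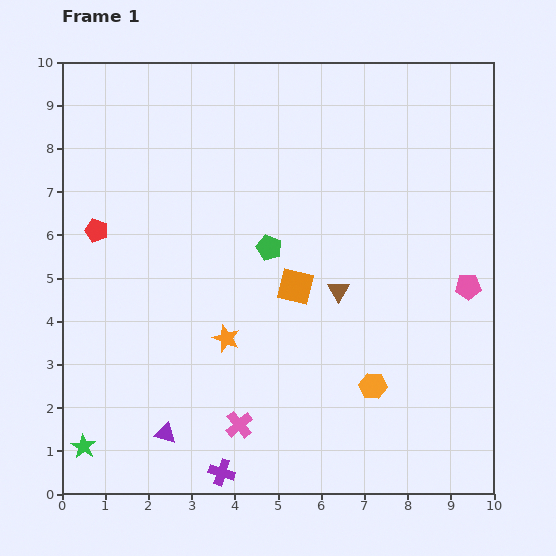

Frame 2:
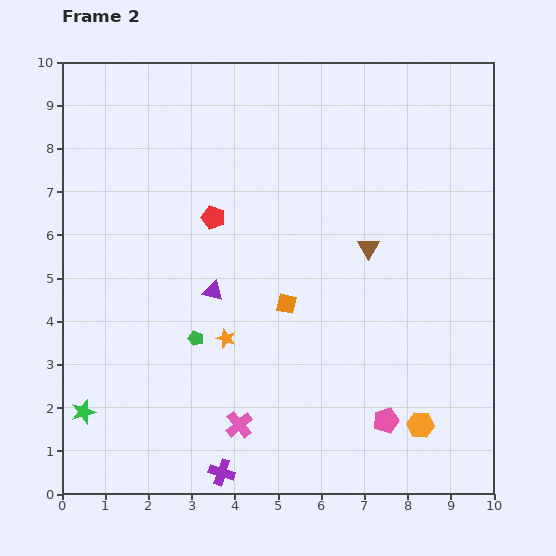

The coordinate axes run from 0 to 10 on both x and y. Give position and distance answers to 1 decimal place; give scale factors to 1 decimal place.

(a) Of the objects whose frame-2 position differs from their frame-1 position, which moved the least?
the orange square

(moved 0.4)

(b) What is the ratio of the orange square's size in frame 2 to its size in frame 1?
0.6×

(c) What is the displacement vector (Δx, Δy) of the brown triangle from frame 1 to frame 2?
(0.7, 1.0)

The brown triangle was at (6.4, 4.7) in frame 1 and (7.1, 5.7) in frame 2.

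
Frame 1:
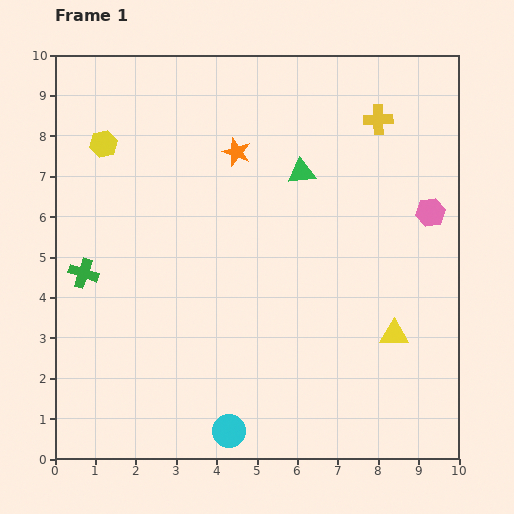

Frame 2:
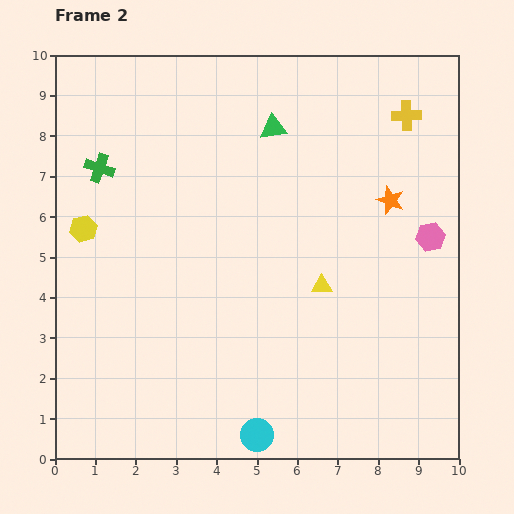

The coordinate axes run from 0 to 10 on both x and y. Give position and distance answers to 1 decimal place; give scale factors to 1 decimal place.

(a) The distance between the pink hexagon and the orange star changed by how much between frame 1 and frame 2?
-3.7

Distance in frame 1: 5.0. Distance in frame 2: 1.3.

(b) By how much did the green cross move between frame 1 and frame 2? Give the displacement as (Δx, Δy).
(0.4, 2.6)

The green cross was at (0.7, 4.6) in frame 1 and (1.1, 7.2) in frame 2.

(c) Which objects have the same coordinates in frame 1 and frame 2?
none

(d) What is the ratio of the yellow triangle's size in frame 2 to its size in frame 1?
0.7×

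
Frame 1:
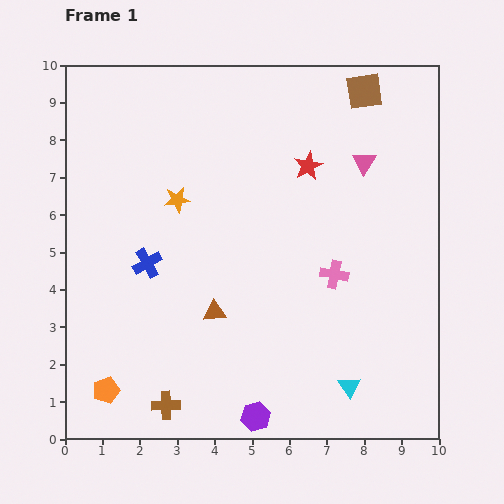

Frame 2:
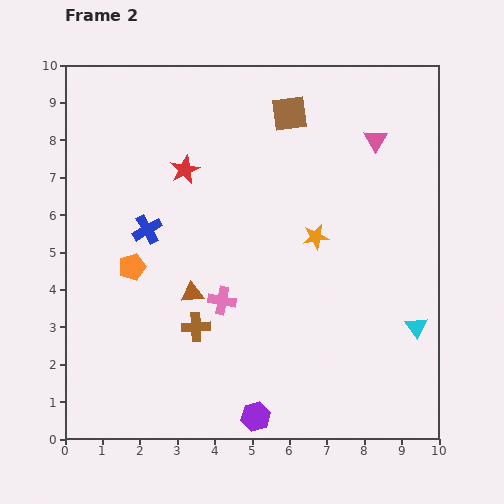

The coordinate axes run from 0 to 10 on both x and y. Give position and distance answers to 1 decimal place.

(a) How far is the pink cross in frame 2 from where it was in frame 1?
3.1

The pink cross moved from (7.2, 4.4) to (4.2, 3.7), a distance of √(3.0² + 0.7²) ≈ 3.1.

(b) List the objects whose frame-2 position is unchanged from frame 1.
the purple hexagon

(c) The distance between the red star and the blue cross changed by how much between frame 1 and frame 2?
-3.1

Distance in frame 1: 5.0. Distance in frame 2: 1.9.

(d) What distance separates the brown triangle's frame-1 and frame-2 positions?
0.8

The brown triangle moved from (4.0, 3.4) to (3.4, 3.9), a distance of √(0.6² + 0.5²) ≈ 0.8.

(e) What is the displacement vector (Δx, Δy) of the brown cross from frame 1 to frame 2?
(0.8, 2.1)

The brown cross was at (2.7, 0.9) in frame 1 and (3.5, 3.0) in frame 2.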